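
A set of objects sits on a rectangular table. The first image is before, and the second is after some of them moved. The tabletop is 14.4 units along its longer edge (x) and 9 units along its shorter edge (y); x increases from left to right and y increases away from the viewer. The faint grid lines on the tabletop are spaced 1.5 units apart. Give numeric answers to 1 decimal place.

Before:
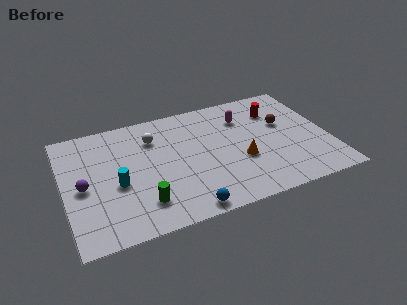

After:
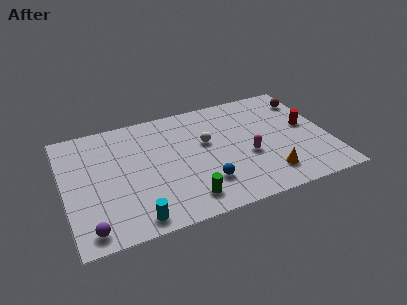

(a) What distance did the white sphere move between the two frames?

3.1

The white sphere was near (5.0, 6.7) before and (7.8, 5.4) after, so it travelled √(2.8² + 1.3²) ≈ 3.1 units.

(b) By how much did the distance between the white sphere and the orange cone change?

-0.9

Before: roughly 5.6 units apart; after: 4.7. That's 0.9 units closer together.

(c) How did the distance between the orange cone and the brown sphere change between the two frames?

+2.7

Before: roughly 3.3 units apart; after: 6.0. That's 2.7 units further apart.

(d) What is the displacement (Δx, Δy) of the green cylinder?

(2.3, -0.5)

The green cylinder started near (4.0, 2.0) and ended near (6.3, 1.5).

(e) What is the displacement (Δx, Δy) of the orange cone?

(1.3, -1.6)

The orange cone started near (9.5, 3.4) and ended near (10.8, 1.8).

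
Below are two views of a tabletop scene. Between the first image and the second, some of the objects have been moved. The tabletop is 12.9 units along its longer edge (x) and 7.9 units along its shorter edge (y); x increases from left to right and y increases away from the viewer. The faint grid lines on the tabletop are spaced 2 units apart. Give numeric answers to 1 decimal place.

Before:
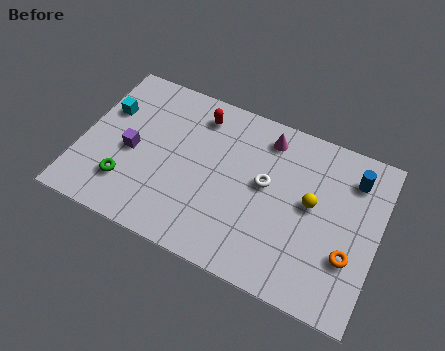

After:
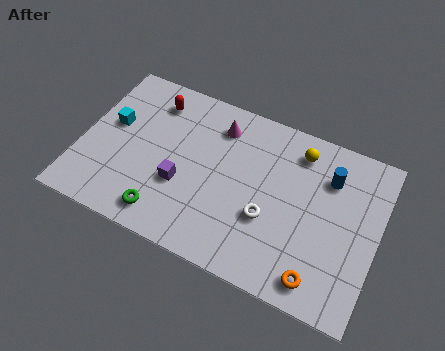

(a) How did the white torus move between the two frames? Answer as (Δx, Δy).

(0.3, -1.5)

From the two frames, the white torus sits at roughly (8.0, 4.4) before and (8.3, 2.9) after.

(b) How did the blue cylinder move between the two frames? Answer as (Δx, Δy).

(-1.0, -0.4)

The blue cylinder started near (11.6, 6.2) and ended near (10.6, 5.8).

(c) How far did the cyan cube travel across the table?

0.7

The cyan cube moved from about (0.9, 5.2) to (1.2, 4.6), a distance of √(0.3² + 0.6²) ≈ 0.7.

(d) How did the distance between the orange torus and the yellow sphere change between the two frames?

+3.1

They were about 2.5 units apart before and 5.6 after — 3.1 units further apart.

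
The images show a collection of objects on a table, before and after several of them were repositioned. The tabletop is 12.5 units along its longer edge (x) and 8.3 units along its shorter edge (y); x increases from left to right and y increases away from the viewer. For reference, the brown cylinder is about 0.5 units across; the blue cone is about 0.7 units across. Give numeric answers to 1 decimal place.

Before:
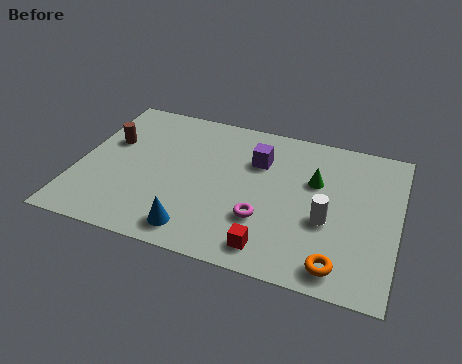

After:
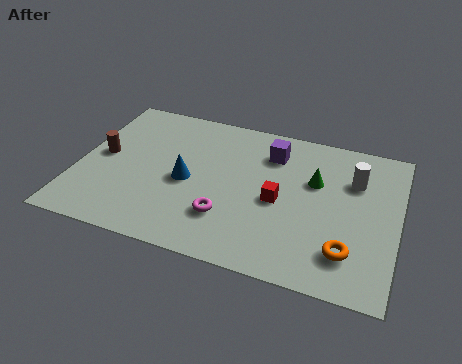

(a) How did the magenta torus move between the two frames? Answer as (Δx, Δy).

(-1.4, -0.3)

The magenta torus was at about (7.4, 2.6) and moved to about (6.0, 2.3).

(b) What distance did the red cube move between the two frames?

2.6

From (7.8, 1.2) to (7.9, 3.8), the red cube covered √(0.1² + 2.6²) ≈ 2.6 units.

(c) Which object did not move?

the green cone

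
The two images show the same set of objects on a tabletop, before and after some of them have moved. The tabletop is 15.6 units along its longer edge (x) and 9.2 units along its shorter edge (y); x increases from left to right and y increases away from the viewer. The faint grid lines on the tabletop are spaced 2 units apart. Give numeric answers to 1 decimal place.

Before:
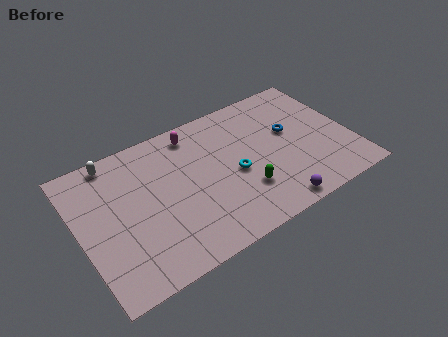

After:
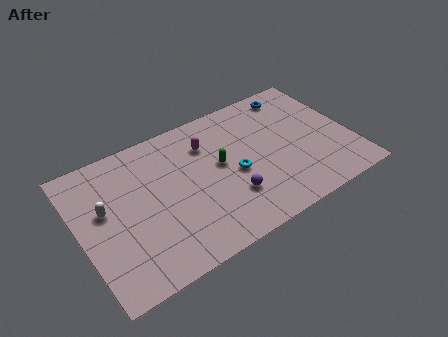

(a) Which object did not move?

the cyan torus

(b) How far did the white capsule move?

3.0

From (2.4, 8.3) to (1.5, 5.4), the white capsule covered √(0.9² + 2.9²) ≈ 3.0 units.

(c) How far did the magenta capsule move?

1.3

The magenta capsule was near (7.0, 7.9) before and (7.6, 6.8) after, so it travelled √(0.6² + 1.1²) ≈ 1.3 units.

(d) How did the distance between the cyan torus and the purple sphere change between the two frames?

-2.1

They were about 3.6 units apart before and 1.5 after — 2.1 units closer together.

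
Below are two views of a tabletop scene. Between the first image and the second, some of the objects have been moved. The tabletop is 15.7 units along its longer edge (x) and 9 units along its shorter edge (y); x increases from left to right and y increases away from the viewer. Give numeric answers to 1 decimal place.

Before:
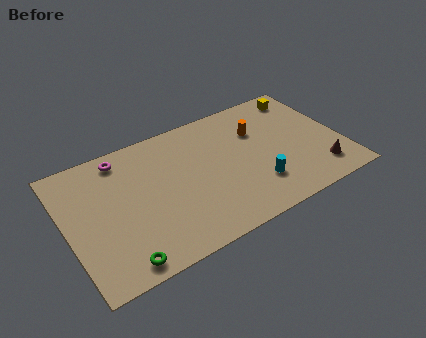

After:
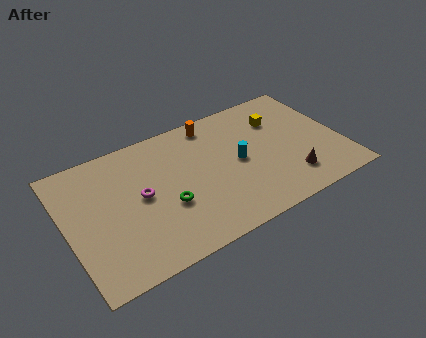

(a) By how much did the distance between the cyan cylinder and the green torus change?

-3.7

Before: roughly 8.1 units apart; after: 4.4. That's 3.7 units closer together.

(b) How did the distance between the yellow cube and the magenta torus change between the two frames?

-2.2

Before: roughly 10.7 units apart; after: 8.5. That's 2.2 units closer together.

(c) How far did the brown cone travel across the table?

1.7

The brown cone was near (14.1, 1.8) before and (12.4, 2.0) after, so it travelled √(1.7² + 0.2²) ≈ 1.7 units.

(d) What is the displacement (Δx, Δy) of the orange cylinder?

(-2.4, 1.7)

The orange cylinder was at about (11.2, 6.2) and moved to about (8.8, 7.9).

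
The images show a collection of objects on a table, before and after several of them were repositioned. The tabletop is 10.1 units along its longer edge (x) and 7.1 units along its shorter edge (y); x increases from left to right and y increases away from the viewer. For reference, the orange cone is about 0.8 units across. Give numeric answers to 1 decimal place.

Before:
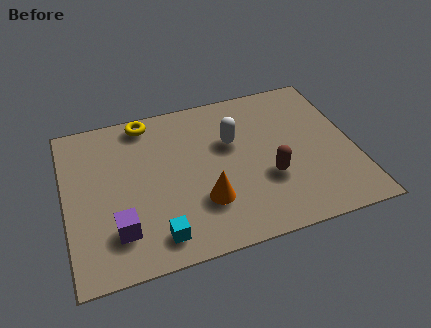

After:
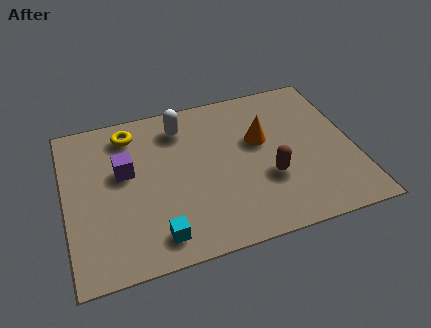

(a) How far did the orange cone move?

3.1

The orange cone was near (4.7, 2.1) before and (6.9, 4.3) after, so it travelled √(2.2² + 2.2²) ≈ 3.1 units.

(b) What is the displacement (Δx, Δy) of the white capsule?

(-1.7, 1.2)

From the two frames, the white capsule sits at roughly (5.9, 4.5) before and (4.2, 5.7) after.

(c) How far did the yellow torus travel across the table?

0.7

From (3.0, 6.3) to (2.4, 5.9), the yellow torus covered √(0.6² + 0.4²) ≈ 0.7 units.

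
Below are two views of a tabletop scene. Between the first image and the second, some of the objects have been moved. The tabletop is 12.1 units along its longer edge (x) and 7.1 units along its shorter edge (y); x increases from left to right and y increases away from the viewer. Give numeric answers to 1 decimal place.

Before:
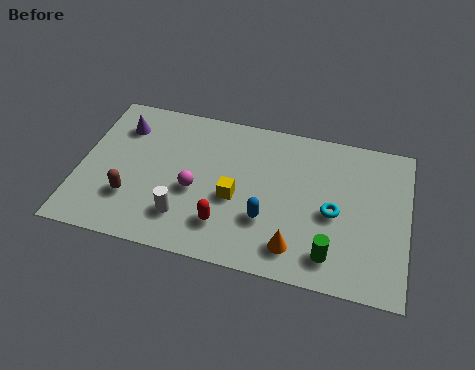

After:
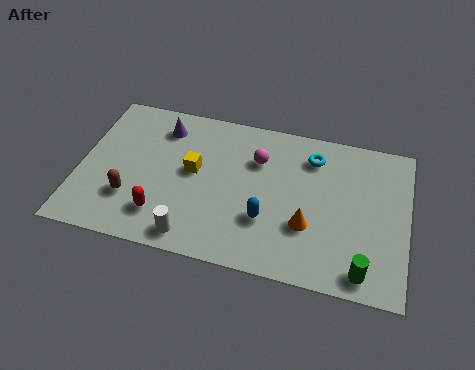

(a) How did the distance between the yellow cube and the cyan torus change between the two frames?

+1.0

The distance was about 3.6 in the first image and 4.6 in the second, so they moved 1.0 units further apart.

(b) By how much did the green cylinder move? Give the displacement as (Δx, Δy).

(1.2, -0.4)

The green cylinder started near (9.4, 1.3) and ended near (10.6, 0.9).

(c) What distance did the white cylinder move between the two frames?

0.9

The white cylinder was near (4.0, 1.7) before and (4.4, 0.9) after, so it travelled √(0.4² + 0.8²) ≈ 0.9 units.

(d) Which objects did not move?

the brown capsule and the blue capsule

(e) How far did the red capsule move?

2.3

The red capsule was near (5.5, 1.7) before and (3.2, 1.6) after, so it travelled √(2.3² + 0.1²) ≈ 2.3 units.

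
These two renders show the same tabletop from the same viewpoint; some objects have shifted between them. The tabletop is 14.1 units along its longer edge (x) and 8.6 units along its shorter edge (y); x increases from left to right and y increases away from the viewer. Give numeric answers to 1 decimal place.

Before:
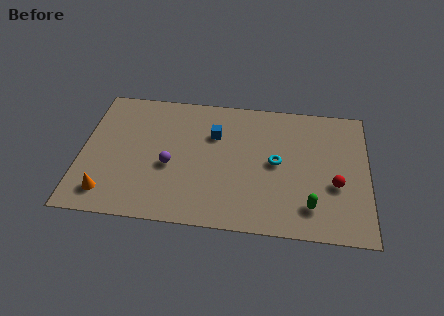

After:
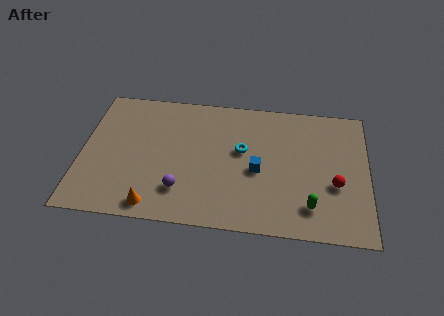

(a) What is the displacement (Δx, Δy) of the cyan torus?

(-1.7, 0.6)

From the two frames, the cyan torus sits at roughly (9.6, 4.4) before and (7.9, 5.0) after.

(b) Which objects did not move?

the red sphere and the green capsule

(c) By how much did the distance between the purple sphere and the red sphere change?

-0.5

They were about 8.1 units apart before and 7.6 after — 0.5 units closer together.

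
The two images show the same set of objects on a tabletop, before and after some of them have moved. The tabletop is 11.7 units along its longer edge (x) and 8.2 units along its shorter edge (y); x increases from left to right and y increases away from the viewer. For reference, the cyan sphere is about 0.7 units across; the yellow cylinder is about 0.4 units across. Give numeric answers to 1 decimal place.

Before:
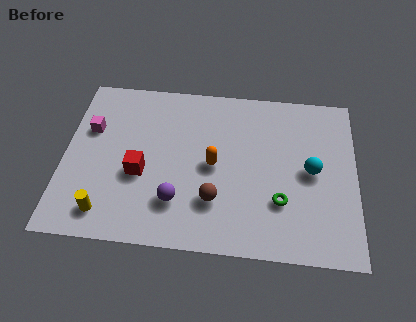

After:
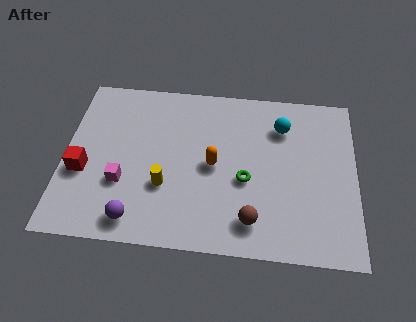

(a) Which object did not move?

the orange capsule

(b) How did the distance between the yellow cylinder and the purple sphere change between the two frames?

-0.9

They were about 2.9 units apart before and 2.0 after — 0.9 units closer together.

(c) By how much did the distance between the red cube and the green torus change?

+0.8

Before: roughly 5.7 units apart; after: 6.5. That's 0.8 units further apart.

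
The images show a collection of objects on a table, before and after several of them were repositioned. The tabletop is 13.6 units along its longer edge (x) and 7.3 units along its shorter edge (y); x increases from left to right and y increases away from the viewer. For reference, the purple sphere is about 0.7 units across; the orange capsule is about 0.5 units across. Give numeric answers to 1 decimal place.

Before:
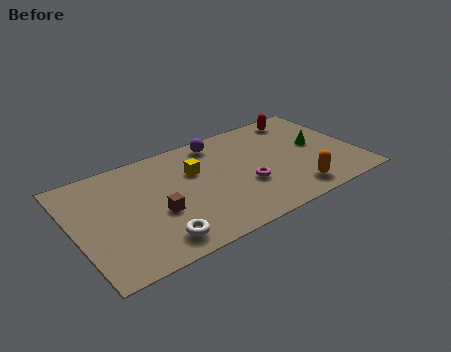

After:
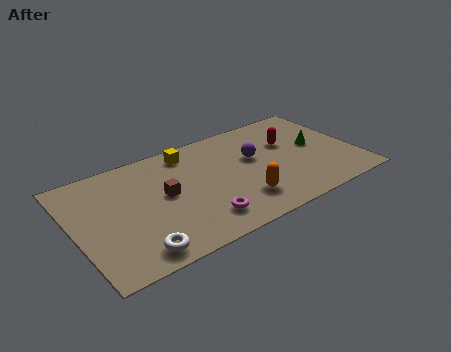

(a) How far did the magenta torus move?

2.7

The magenta torus moved from about (8.1, 2.7) to (5.7, 1.5), a distance of √(2.4² + 1.2²) ≈ 2.7.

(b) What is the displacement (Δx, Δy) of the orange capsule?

(-2.5, 0.6)

The orange capsule started near (10.2, 1.2) and ended near (7.7, 1.8).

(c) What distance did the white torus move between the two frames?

1.0

From (3.5, 1.2) to (2.5, 1.0), the white torus covered √(1.0² + 0.2²) ≈ 1.0 units.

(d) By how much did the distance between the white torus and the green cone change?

+1.0

They were about 8.7 units apart before and 9.7 after — 1.0 units further apart.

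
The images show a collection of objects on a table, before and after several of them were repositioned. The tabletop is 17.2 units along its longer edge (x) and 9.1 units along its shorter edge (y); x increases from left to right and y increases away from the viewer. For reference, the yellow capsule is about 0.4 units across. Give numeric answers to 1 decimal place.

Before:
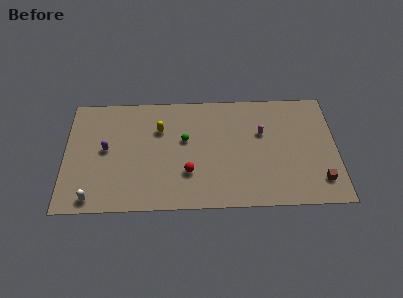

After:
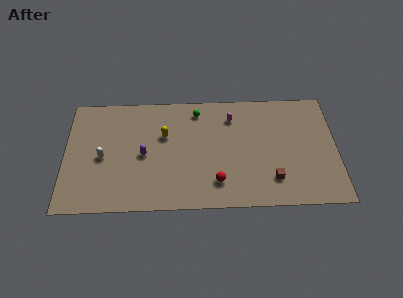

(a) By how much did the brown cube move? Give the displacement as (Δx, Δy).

(-3.0, 0.2)

The brown cube started near (16.1, 1.9) and ended near (13.1, 2.1).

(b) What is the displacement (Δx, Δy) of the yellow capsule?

(0.3, -0.5)

The yellow capsule was at about (6.0, 6.3) and moved to about (6.3, 5.8).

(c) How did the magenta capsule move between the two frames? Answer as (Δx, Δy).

(-1.9, 1.3)

From the two frames, the magenta capsule sits at roughly (12.5, 5.8) before and (10.6, 7.1) after.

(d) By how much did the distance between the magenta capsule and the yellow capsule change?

-2.0

Before: roughly 6.5 units apart; after: 4.5. That's 2.0 units closer together.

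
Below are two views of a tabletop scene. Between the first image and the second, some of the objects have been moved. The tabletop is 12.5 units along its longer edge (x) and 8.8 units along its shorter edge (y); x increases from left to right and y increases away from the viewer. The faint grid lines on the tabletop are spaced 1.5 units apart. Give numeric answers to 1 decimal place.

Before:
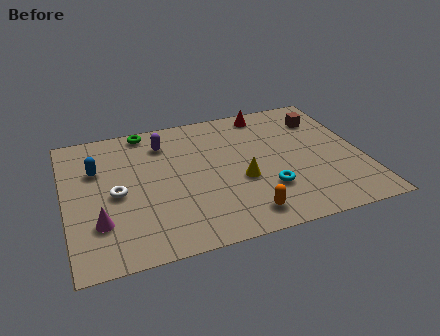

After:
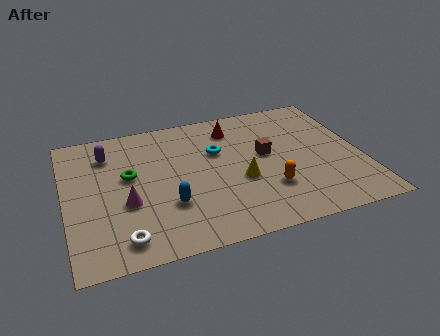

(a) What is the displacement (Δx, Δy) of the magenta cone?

(1.2, 0.9)

The magenta cone was at about (1.3, 2.5) and moved to about (2.5, 3.4).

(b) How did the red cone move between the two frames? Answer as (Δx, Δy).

(-1.5, -0.7)

From the two frames, the red cone sits at roughly (8.8, 7.8) before and (7.3, 7.1) after.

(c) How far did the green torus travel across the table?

3.0

The green torus was near (3.6, 8.0) before and (2.7, 5.1) after, so it travelled √(0.9² + 2.9²) ≈ 3.0 units.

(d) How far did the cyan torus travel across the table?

3.6

The cyan torus moved from about (8.3, 2.6) to (6.5, 5.7), a distance of √(1.8² + 3.1²) ≈ 3.6.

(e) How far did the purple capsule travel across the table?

2.4

The purple capsule moved from about (4.3, 6.9) to (1.9, 6.8), a distance of √(2.4² + 0.1²) ≈ 2.4.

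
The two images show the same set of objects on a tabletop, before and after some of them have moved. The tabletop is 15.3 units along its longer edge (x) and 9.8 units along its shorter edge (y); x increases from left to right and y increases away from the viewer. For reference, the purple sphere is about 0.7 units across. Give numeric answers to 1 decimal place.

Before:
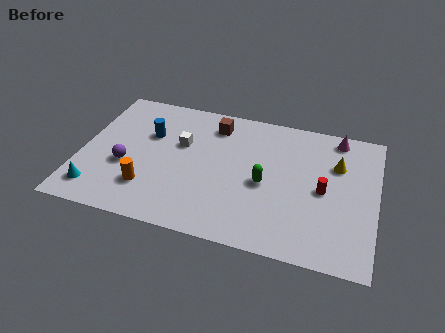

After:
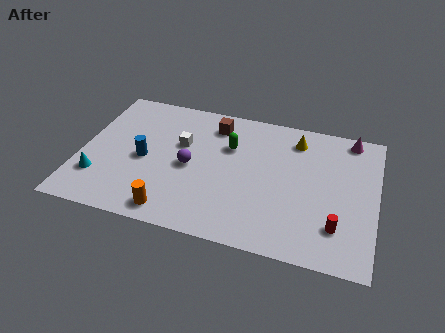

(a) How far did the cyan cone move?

0.9

The cyan cone moved from about (1.1, 1.7) to (1.1, 2.6), a distance of √(0.0² + 0.9²) ≈ 0.9.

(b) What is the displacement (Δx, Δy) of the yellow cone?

(-2.2, 1.3)

The yellow cone was at about (13.2, 6.7) and moved to about (11.0, 8.0).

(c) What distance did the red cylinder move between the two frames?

2.4

From (12.6, 4.7) to (13.4, 2.4), the red cylinder covered √(0.8² + 2.3²) ≈ 2.4 units.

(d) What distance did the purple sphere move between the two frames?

3.4

From (2.4, 3.8) to (5.7, 4.6), the purple sphere covered √(3.3² + 0.8²) ≈ 3.4 units.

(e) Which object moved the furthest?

the purple sphere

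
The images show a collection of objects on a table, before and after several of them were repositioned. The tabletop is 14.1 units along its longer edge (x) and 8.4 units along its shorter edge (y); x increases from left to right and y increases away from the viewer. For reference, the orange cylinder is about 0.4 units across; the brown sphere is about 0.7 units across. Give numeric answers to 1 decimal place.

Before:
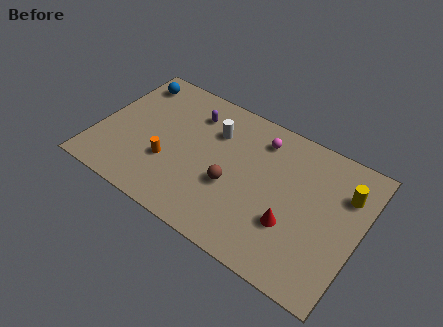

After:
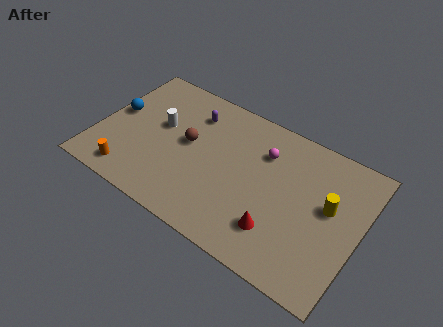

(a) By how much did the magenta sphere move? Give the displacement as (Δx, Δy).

(0.3, -0.7)

The magenta sphere started near (8.4, 6.8) and ended near (8.7, 6.1).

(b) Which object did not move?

the purple capsule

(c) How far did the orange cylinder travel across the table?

2.5

The orange cylinder moved from about (4.0, 2.9) to (2.2, 1.2), a distance of √(1.8² + 1.7²) ≈ 2.5.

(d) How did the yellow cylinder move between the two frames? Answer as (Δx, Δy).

(-0.7, -1.2)

The yellow cylinder was at about (13.1, 6.0) and moved to about (12.4, 4.8).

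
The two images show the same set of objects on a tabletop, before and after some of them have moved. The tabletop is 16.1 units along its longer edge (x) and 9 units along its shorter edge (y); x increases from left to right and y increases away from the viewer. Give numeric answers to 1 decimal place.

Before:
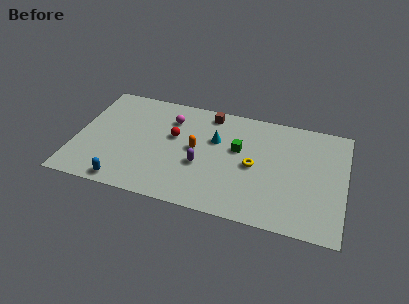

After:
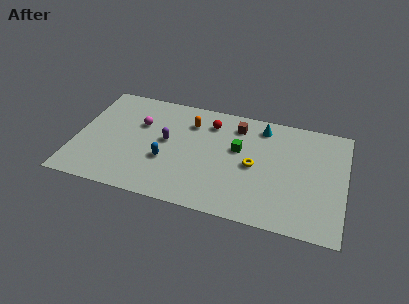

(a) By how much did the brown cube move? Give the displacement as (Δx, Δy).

(1.7, -0.6)

The brown cube was at about (7.8, 7.9) and moved to about (9.5, 7.3).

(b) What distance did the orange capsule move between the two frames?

2.2

The orange capsule moved from about (7.2, 4.7) to (6.7, 6.8), a distance of √(0.5² + 2.1²) ≈ 2.2.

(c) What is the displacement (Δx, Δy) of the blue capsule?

(2.3, 2.4)

From the two frames, the blue capsule sits at roughly (3.2, 0.9) before and (5.5, 3.3) after.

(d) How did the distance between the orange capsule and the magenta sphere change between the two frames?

+0.4

Before: roughly 2.7 units apart; after: 3.1. That's 0.4 units further apart.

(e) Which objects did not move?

the yellow torus and the green cube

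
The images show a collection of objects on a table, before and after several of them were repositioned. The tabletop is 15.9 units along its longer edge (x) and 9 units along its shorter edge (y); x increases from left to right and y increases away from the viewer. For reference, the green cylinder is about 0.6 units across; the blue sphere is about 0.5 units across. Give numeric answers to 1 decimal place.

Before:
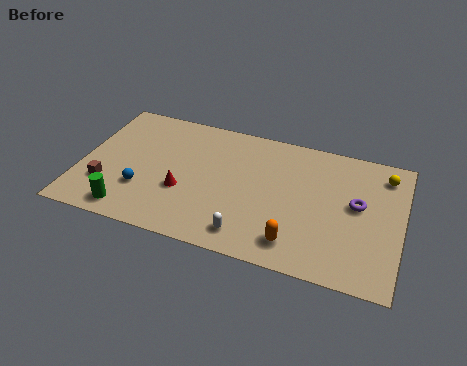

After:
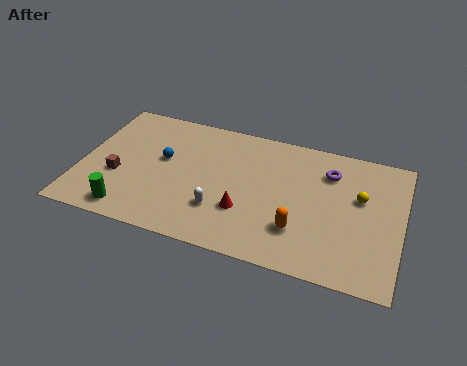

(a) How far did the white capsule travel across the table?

1.9

From (8.6, 1.4) to (7.1, 2.6), the white capsule covered √(1.5² + 1.2²) ≈ 1.9 units.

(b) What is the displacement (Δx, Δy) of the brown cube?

(0.5, 0.8)

The brown cube started near (1.4, 2.6) and ended near (1.9, 3.4).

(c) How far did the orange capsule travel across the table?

0.9

From (10.9, 1.6) to (11.0, 2.5), the orange capsule covered √(0.1² + 0.9²) ≈ 0.9 units.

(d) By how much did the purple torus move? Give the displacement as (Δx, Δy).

(-1.5, 1.8)

From the two frames, the purple torus sits at roughly (13.7, 5.0) before and (12.2, 6.8) after.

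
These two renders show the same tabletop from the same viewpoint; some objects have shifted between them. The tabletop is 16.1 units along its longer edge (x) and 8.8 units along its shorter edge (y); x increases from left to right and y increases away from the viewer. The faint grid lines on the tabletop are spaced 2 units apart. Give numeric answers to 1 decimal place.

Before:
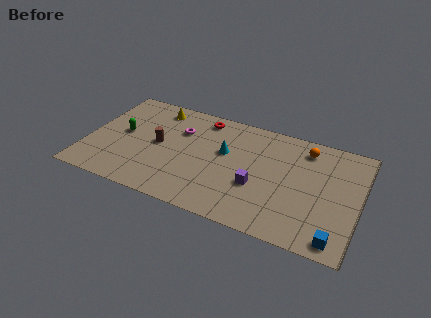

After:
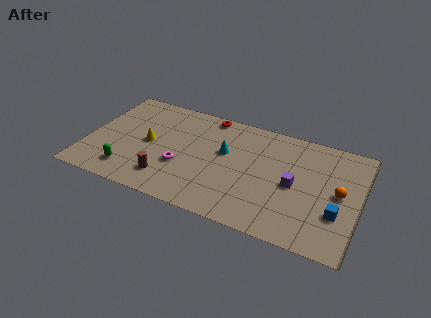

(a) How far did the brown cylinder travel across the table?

2.7

The brown cylinder moved from about (4.2, 4.5) to (5.0, 1.9), a distance of √(0.8² + 2.6²) ≈ 2.7.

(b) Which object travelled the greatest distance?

the orange sphere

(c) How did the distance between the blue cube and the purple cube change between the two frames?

-2.4

Before: roughly 5.3 units apart; after: 2.9. That's 2.4 units closer together.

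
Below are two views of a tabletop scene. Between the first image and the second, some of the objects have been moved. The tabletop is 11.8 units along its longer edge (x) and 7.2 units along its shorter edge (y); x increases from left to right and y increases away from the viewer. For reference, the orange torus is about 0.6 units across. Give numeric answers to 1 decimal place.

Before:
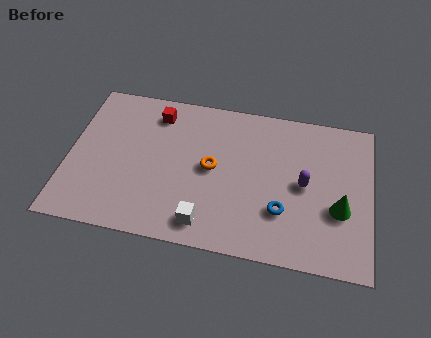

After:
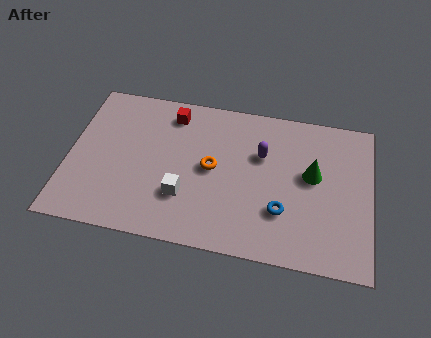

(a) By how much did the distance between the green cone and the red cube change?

-2.1

They were about 8.0 units apart before and 5.9 after — 2.1 units closer together.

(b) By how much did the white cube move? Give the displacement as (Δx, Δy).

(-0.9, 1.1)

The white cube started near (5.5, 1.1) and ended near (4.6, 2.2).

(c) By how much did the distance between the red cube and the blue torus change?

-0.4

Before: roughly 6.3 units apart; after: 5.9. That's 0.4 units closer together.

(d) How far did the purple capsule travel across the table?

2.0

From (9.2, 3.6) to (7.5, 4.7), the purple capsule covered √(1.7² + 1.1²) ≈ 2.0 units.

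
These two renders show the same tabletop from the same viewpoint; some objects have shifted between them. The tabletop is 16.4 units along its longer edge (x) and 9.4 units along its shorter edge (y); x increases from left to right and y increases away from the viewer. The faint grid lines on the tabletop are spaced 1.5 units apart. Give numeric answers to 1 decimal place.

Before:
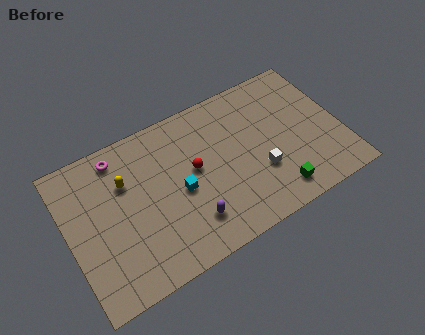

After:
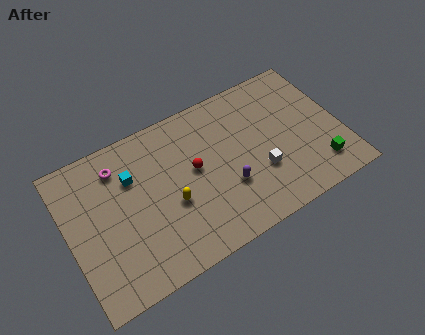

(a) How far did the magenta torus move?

0.6

From (3.4, 8.1) to (3.3, 7.5), the magenta torus covered √(0.1² + 0.6²) ≈ 0.6 units.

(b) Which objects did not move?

the white cube and the red sphere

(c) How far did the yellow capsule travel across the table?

3.5

The yellow capsule moved from about (3.6, 6.4) to (6.0, 3.8), a distance of √(2.4² + 2.6²) ≈ 3.5.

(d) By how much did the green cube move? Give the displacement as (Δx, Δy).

(2.7, 0.4)

The green cube started near (12.0, 1.5) and ended near (14.7, 1.9).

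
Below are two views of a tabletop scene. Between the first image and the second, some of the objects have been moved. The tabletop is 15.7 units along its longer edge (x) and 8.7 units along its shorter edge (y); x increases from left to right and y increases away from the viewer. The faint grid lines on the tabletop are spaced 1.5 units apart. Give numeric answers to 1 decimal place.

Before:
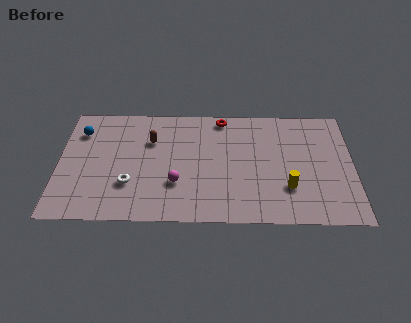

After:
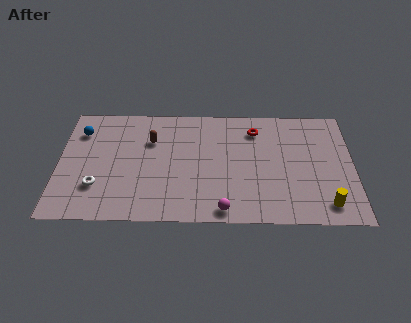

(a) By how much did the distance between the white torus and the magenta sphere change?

+4.4

Before: roughly 2.5 units apart; after: 6.9. That's 4.4 units further apart.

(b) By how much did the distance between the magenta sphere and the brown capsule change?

+2.9

Before: roughly 3.5 units apart; after: 6.4. That's 2.9 units further apart.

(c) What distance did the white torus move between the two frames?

1.7

The white torus was near (3.8, 2.7) before and (2.1, 2.5) after, so it travelled √(1.7² + 0.2²) ≈ 1.7 units.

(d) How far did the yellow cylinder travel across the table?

2.3

From (12.2, 2.6) to (14.2, 1.4), the yellow cylinder covered √(2.0² + 1.2²) ≈ 2.3 units.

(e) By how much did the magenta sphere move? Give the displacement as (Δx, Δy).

(2.5, -1.9)

From the two frames, the magenta sphere sits at roughly (6.3, 2.8) before and (8.8, 0.9) after.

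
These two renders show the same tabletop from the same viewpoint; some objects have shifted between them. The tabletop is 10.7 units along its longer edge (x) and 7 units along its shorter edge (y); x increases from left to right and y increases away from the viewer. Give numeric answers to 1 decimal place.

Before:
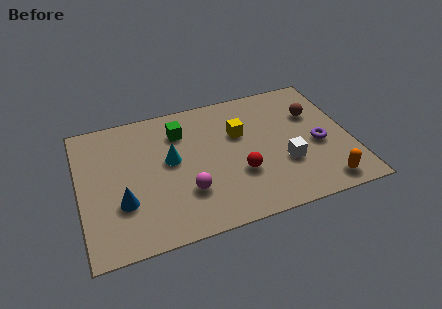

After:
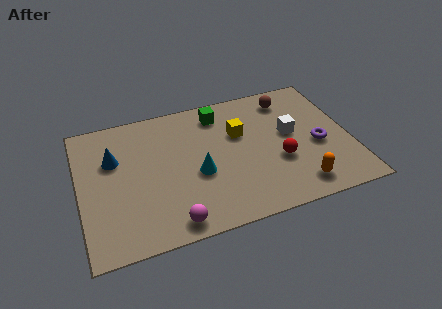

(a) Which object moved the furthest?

the blue cone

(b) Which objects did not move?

the yellow cube and the purple torus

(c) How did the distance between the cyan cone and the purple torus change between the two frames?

-1.1

Before: roughly 5.9 units apart; after: 4.8. That's 1.1 units closer together.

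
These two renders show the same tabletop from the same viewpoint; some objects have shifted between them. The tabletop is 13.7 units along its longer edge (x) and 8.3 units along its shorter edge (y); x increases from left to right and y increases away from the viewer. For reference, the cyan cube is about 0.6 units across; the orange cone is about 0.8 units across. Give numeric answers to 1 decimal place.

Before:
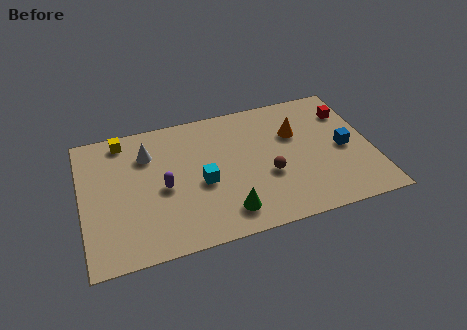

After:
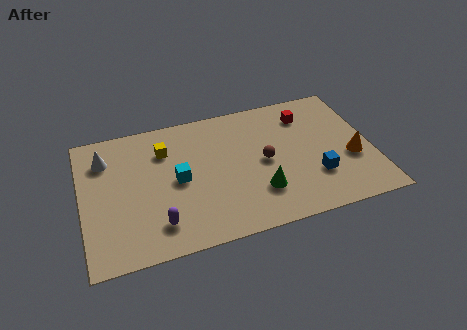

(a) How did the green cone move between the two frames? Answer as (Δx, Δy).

(1.6, 0.8)

The green cone was at about (6.6, 1.5) and moved to about (8.2, 2.3).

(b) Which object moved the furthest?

the orange cone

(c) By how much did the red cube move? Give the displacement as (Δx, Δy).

(-2.0, 0.3)

From the two frames, the red cube sits at roughly (12.8, 6.2) before and (10.8, 6.5) after.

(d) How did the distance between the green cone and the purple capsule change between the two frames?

+1.2

Before: roughly 3.6 units apart; after: 4.8. That's 1.2 units further apart.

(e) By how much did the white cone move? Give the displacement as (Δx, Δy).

(-2.0, 0.2)

The white cone was at about (3.2, 6.1) and moved to about (1.2, 6.3).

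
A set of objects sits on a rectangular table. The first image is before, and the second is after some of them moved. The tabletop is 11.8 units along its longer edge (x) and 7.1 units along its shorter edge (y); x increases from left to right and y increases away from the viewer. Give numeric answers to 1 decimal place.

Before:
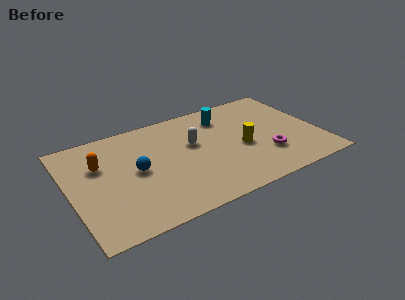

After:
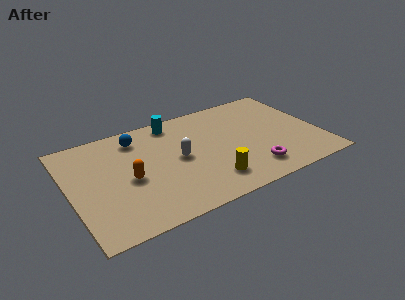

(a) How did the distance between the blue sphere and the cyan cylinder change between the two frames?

-3.1

The distance was about 4.9 in the first image and 1.8 in the second, so they moved 3.1 units closer together.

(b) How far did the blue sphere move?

2.2

The blue sphere moved from about (3.1, 3.6) to (3.4, 5.8), a distance of √(0.3² + 2.2²) ≈ 2.2.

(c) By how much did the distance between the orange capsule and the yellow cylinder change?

-2.8

They were about 6.8 units apart before and 4.0 after — 2.8 units closer together.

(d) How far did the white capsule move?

1.1

The white capsule moved from about (5.9, 4.3) to (5.1, 3.6), a distance of √(0.8² + 0.7²) ≈ 1.1.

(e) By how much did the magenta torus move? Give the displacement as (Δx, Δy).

(-0.8, -0.7)

The magenta torus started near (9.1, 2.1) and ended near (8.3, 1.4).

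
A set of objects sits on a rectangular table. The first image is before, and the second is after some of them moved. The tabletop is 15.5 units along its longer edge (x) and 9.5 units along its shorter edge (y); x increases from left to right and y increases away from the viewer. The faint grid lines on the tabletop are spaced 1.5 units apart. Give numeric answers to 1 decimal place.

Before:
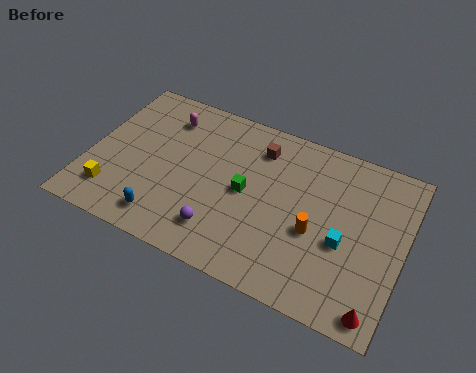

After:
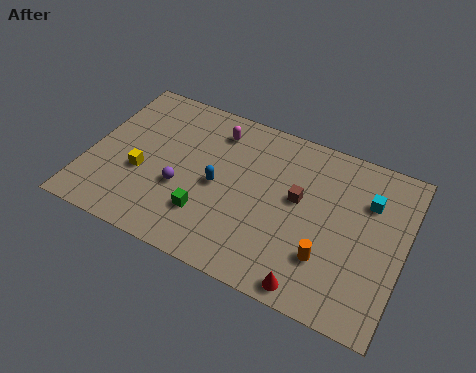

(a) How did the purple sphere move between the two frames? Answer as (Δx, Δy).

(-2.2, 1.6)

The purple sphere started near (6.9, 2.0) and ended near (4.7, 3.6).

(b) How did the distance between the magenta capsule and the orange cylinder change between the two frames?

-0.8

Before: roughly 8.7 units apart; after: 7.9. That's 0.8 units closer together.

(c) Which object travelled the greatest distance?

the blue capsule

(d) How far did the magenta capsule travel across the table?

2.5

From (3.4, 7.5) to (5.9, 7.7), the magenta capsule covered √(2.5² + 0.2²) ≈ 2.5 units.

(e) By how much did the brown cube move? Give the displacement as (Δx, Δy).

(2.2, -2.1)

The brown cube started near (8.1, 7.5) and ended near (10.3, 5.4).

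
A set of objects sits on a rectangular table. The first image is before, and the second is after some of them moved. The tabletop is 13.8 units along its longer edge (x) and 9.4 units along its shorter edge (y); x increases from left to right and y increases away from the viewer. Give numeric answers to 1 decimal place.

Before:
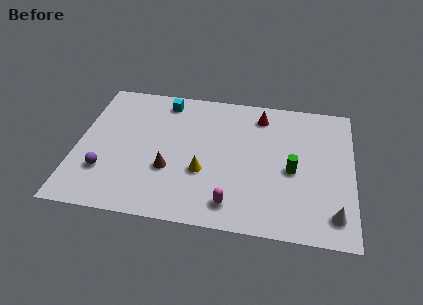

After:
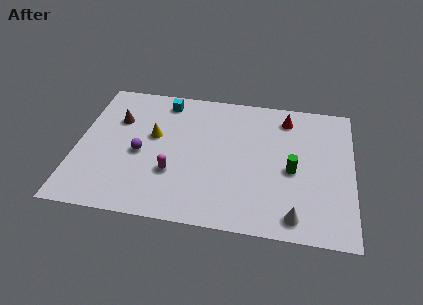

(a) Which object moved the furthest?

the brown cone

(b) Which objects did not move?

the green cylinder and the cyan cube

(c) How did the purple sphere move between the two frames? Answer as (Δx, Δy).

(1.7, 1.5)

From the two frames, the purple sphere sits at roughly (1.5, 2.7) before and (3.2, 4.2) after.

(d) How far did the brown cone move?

4.2

From (4.7, 3.3) to (1.9, 6.4), the brown cone covered √(2.8² + 3.1²) ≈ 4.2 units.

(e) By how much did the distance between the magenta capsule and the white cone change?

+1.4

They were about 5.0 units apart before and 6.4 after — 1.4 units further apart.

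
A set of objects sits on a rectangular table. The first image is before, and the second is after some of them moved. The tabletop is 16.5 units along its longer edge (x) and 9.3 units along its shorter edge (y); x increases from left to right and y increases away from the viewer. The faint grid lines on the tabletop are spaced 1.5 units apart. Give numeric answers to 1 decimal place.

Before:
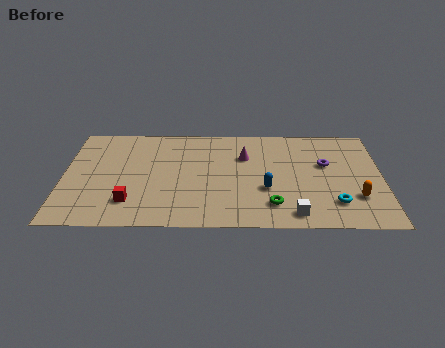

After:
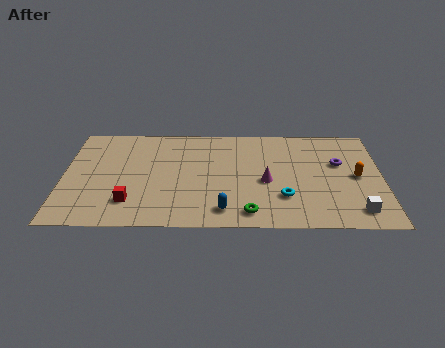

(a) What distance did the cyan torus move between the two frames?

2.6

From (14.0, 2.2) to (11.4, 2.7), the cyan torus covered √(2.6² + 0.5²) ≈ 2.6 units.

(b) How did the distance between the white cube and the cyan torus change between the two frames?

+1.6

Before: roughly 2.3 units apart; after: 3.9. That's 1.6 units further apart.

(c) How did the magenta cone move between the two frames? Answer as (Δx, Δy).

(1.1, -2.3)

The magenta cone started near (9.4, 6.4) and ended near (10.5, 4.1).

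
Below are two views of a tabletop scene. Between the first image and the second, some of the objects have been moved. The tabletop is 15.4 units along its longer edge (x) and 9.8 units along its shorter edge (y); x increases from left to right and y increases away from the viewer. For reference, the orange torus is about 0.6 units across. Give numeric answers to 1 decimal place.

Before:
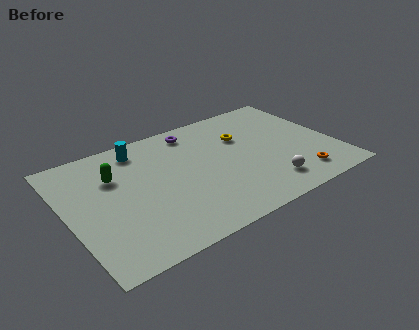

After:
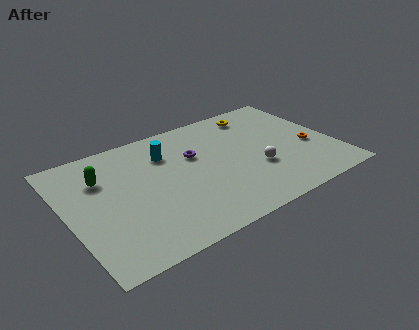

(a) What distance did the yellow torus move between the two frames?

2.1

From (10.4, 6.6) to (11.6, 8.3), the yellow torus covered √(1.2² + 1.7²) ≈ 2.1 units.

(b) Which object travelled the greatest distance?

the orange torus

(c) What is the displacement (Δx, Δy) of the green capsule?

(-0.7, 0.2)

The green capsule was at about (2.9, 6.7) and moved to about (2.2, 6.9).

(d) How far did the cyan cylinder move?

1.8

The cyan cylinder moved from about (4.6, 8.3) to (6.0, 7.2), a distance of √(1.4² + 1.1²) ≈ 1.8.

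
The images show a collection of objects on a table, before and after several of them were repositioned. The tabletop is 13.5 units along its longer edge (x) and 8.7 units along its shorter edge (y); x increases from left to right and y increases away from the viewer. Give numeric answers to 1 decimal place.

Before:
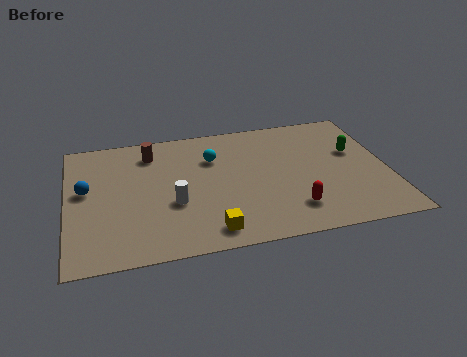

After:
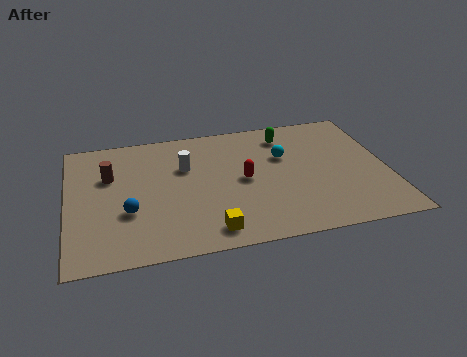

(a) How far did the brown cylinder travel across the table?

2.2

The brown cylinder moved from about (3.6, 7.0) to (1.8, 5.7), a distance of √(1.8² + 1.3²) ≈ 2.2.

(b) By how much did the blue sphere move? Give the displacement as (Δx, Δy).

(1.7, -1.8)

From the two frames, the blue sphere sits at roughly (0.8, 4.9) before and (2.5, 3.1) after.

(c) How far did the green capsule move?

3.3

From (12.2, 5.3) to (9.4, 7.1), the green capsule covered √(2.8² + 1.8²) ≈ 3.3 units.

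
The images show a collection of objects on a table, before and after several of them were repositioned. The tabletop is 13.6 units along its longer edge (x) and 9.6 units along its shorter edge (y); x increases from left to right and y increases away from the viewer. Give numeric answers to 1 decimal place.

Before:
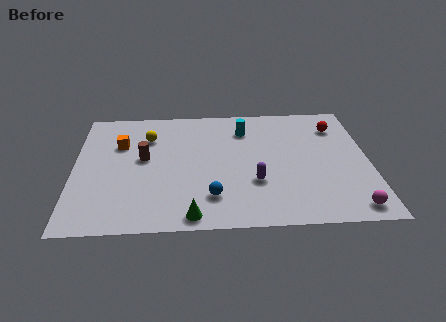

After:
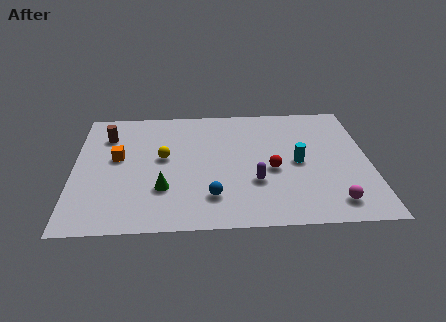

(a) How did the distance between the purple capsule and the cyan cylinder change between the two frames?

-1.8

Before: roughly 4.2 units apart; after: 2.4. That's 1.8 units closer together.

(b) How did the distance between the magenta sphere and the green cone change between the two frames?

+0.6

The distance was about 7.2 in the first image and 7.8 in the second, so they moved 0.6 units further apart.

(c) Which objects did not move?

the blue sphere and the purple capsule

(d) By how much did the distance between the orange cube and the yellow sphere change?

+0.7

They were about 1.4 units apart before and 2.1 after — 0.7 units further apart.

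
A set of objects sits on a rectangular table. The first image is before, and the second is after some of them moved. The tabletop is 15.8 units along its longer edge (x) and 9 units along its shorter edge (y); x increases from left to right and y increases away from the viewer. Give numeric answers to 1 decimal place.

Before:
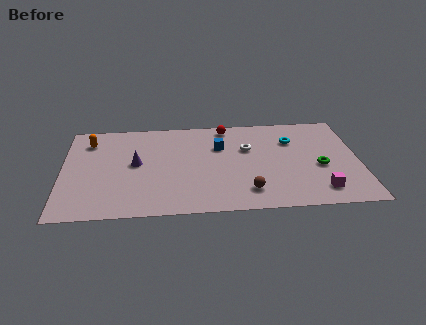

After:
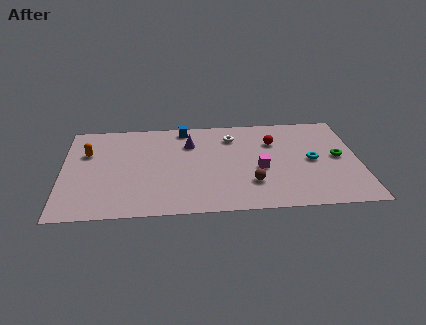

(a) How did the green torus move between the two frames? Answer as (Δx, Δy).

(1.0, 0.8)

From the two frames, the green torus sits at roughly (13.7, 3.8) before and (14.7, 4.6) after.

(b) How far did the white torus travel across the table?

1.4

The white torus was near (9.9, 5.8) before and (9.1, 7.0) after, so it travelled √(0.8² + 1.2²) ≈ 1.4 units.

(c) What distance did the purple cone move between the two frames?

3.4

The purple cone was near (3.9, 4.8) before and (6.8, 6.5) after, so it travelled √(2.9² + 1.7²) ≈ 3.4 units.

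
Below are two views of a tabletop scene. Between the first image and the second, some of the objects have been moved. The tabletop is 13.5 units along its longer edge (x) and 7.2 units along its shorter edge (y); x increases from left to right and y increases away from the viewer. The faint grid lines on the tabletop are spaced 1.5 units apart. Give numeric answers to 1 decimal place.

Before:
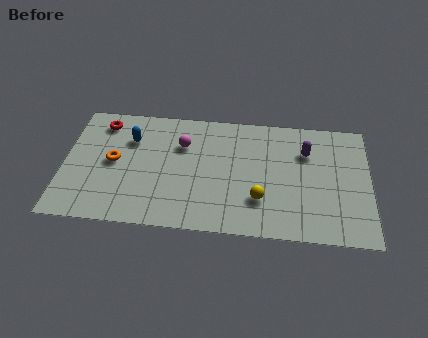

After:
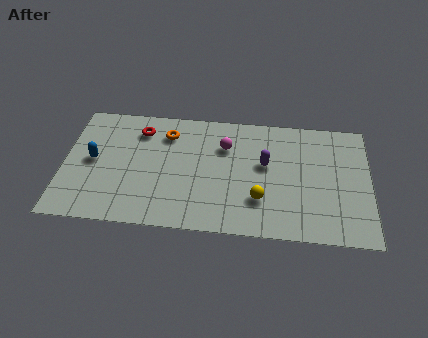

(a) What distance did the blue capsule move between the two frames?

2.1

From (2.9, 5.1) to (1.3, 3.7), the blue capsule covered √(1.6² + 1.4²) ≈ 2.1 units.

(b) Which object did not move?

the yellow sphere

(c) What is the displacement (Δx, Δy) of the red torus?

(1.7, -0.3)

From the two frames, the red torus sits at roughly (1.6, 6.0) before and (3.3, 5.7) after.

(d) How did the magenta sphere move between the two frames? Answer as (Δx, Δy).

(1.9, 0.1)

From the two frames, the magenta sphere sits at roughly (5.2, 5.0) before and (7.1, 5.1) after.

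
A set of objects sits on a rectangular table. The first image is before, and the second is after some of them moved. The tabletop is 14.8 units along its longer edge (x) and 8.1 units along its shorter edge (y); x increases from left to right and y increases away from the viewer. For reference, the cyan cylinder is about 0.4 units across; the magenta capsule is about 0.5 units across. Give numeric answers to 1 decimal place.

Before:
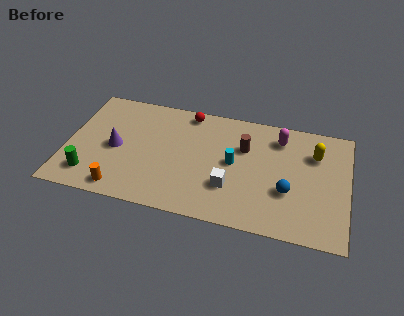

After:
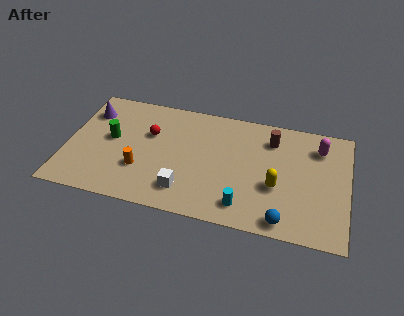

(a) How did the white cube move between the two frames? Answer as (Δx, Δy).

(-2.3, -0.8)

From the two frames, the white cube sits at roughly (8.7, 2.5) before and (6.4, 1.7) after.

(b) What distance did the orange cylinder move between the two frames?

1.8

The orange cylinder moved from about (3.1, 1.0) to (4.0, 2.6), a distance of √(0.9² + 1.6²) ≈ 1.8.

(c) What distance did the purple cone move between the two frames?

2.8

From (2.6, 3.8) to (1.0, 6.1), the purple cone covered √(1.6² + 2.3²) ≈ 2.8 units.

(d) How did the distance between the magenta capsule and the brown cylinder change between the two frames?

+0.4

Before: roughly 2.1 units apart; after: 2.5. That's 0.4 units further apart.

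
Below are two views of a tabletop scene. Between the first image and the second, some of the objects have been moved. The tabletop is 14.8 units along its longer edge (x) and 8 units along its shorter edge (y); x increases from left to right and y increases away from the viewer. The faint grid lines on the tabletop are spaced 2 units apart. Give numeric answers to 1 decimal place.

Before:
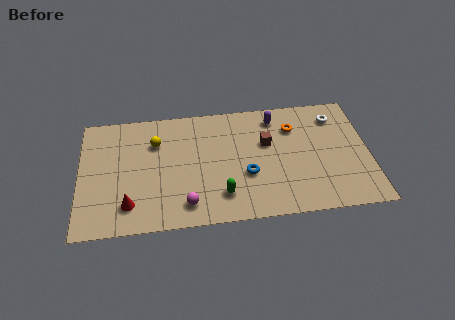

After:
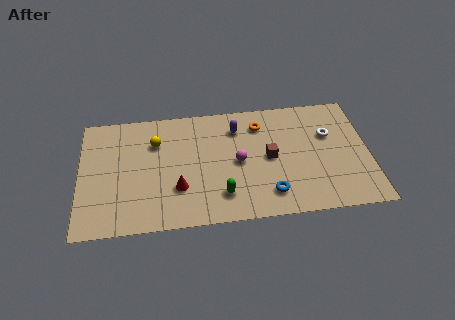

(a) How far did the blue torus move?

1.8

From (8.5, 3.0) to (9.6, 1.6), the blue torus covered √(1.1² + 1.4²) ≈ 1.8 units.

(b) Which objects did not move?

the yellow sphere and the green capsule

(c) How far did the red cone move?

2.6

From (2.5, 1.7) to (5.0, 2.5), the red cone covered √(2.5² + 0.8²) ≈ 2.6 units.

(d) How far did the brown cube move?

1.0

From (9.6, 5.0) to (9.7, 4.0), the brown cube covered √(0.1² + 1.0²) ≈ 1.0 units.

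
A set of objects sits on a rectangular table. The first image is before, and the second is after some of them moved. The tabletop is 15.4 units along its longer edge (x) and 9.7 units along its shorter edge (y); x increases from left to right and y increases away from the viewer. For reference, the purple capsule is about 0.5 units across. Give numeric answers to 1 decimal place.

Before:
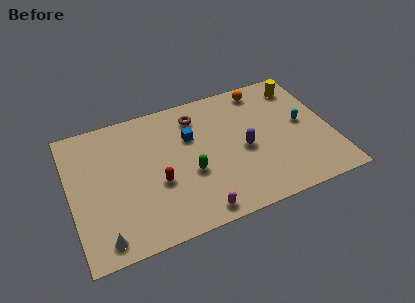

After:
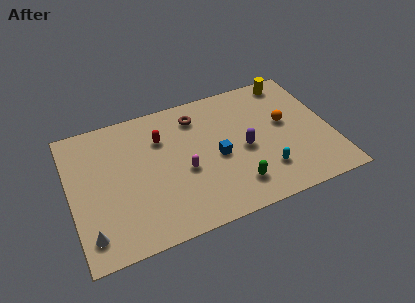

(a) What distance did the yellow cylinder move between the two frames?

0.8

From (14.0, 8.0) to (13.5, 8.6), the yellow cylinder covered √(0.5² + 0.6²) ≈ 0.8 units.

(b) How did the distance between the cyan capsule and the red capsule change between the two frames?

-1.6

They were about 8.9 units apart before and 7.3 after — 1.6 units closer together.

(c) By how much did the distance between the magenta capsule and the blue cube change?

-3.4

They were about 5.4 units apart before and 2.0 after — 3.4 units closer together.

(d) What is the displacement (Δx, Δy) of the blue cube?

(1.4, -2.0)

From the two frames, the blue cube sits at roughly (7.2, 6.4) before and (8.6, 4.4) after.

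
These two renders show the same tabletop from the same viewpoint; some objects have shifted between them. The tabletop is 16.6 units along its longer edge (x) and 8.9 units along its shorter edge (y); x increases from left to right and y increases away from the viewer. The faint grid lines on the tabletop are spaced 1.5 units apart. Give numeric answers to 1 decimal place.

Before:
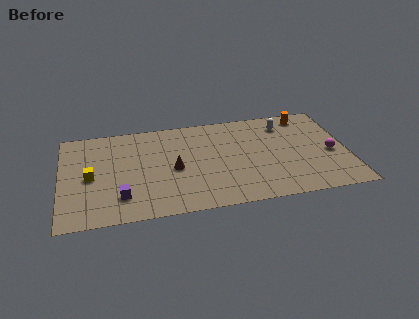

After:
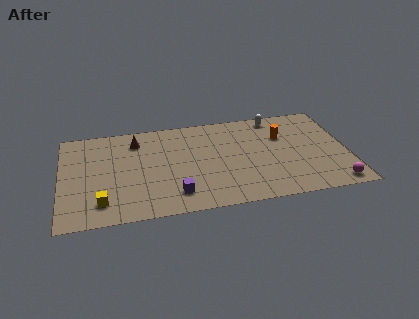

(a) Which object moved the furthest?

the brown cone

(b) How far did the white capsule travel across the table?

0.9

From (13.1, 7.1) to (12.6, 7.9), the white capsule covered √(0.5² + 0.8²) ≈ 0.9 units.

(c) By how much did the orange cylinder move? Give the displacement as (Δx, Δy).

(-1.5, -1.7)

The orange cylinder started near (14.4, 7.7) and ended near (12.9, 6.0).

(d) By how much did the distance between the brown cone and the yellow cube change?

+0.9

Before: roughly 4.8 units apart; after: 5.7. That's 0.9 units further apart.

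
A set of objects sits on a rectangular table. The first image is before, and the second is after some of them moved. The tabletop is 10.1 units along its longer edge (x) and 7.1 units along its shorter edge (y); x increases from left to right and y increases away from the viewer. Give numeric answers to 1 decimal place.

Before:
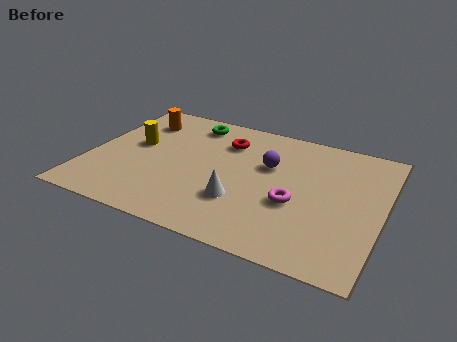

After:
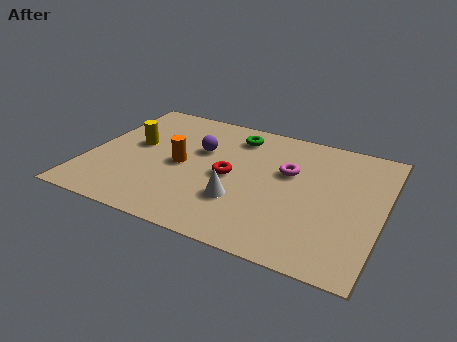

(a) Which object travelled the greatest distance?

the orange cylinder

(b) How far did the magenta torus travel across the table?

1.6

The magenta torus was near (7.2, 2.8) before and (6.8, 4.4) after, so it travelled √(0.4² + 1.6²) ≈ 1.6 units.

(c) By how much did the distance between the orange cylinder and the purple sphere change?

-3.6

They were about 4.8 units apart before and 1.2 after — 3.6 units closer together.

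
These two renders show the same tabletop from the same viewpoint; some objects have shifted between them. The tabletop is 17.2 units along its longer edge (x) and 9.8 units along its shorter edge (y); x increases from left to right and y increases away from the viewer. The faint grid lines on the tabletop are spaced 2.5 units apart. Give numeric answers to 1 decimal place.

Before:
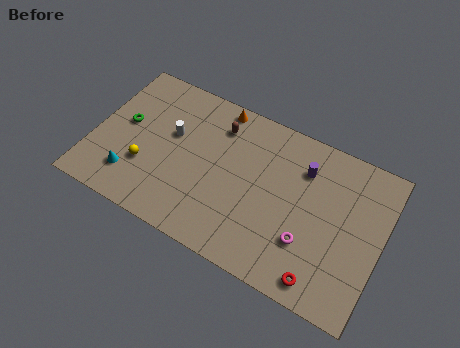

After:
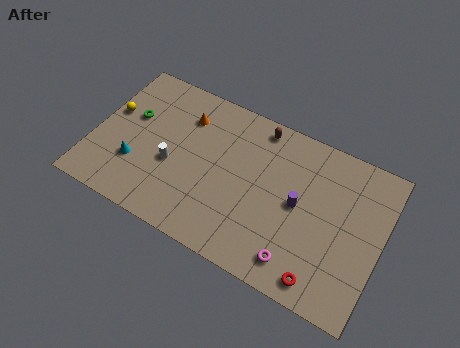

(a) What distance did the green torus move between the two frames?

0.7

The green torus was near (1.7, 5.4) before and (2.0, 6.0) after, so it travelled √(0.3² + 0.6²) ≈ 0.7 units.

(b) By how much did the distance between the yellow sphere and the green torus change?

-1.5

They were about 2.7 units apart before and 1.2 after — 1.5 units closer together.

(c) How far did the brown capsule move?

2.5

From (7.1, 7.7) to (9.4, 8.7), the brown capsule covered √(2.3² + 1.0²) ≈ 2.5 units.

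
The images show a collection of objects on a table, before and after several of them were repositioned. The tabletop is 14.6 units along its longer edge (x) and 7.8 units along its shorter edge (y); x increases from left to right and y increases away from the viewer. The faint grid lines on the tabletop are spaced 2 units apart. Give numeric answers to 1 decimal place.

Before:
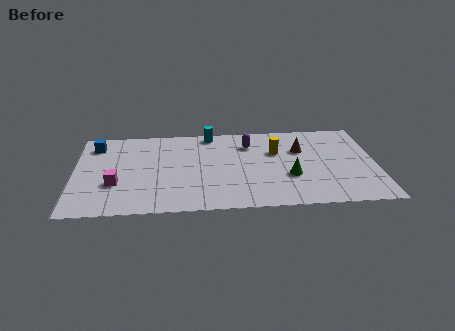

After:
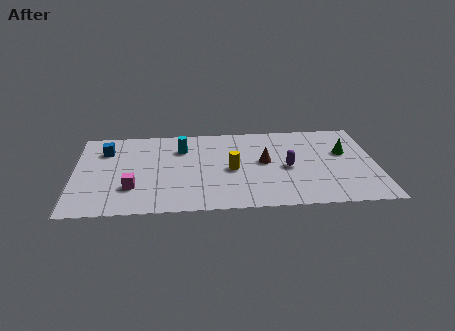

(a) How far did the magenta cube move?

0.9

The magenta cube moved from about (2.0, 2.7) to (2.8, 2.3), a distance of √(0.8² + 0.4²) ≈ 0.9.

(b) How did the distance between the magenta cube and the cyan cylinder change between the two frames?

-2.1

Before: roughly 6.3 units apart; after: 4.2. That's 2.1 units closer together.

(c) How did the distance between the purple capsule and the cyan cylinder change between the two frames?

+3.3

The distance was about 2.2 in the first image and 5.5 in the second, so they moved 3.3 units further apart.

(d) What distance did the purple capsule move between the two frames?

2.9

The purple capsule was near (8.5, 5.9) before and (10.3, 3.6) after, so it travelled √(1.8² + 2.3²) ≈ 2.9 units.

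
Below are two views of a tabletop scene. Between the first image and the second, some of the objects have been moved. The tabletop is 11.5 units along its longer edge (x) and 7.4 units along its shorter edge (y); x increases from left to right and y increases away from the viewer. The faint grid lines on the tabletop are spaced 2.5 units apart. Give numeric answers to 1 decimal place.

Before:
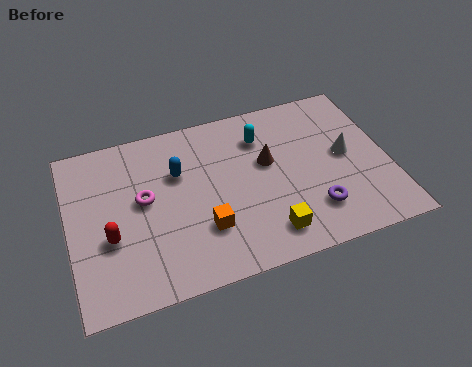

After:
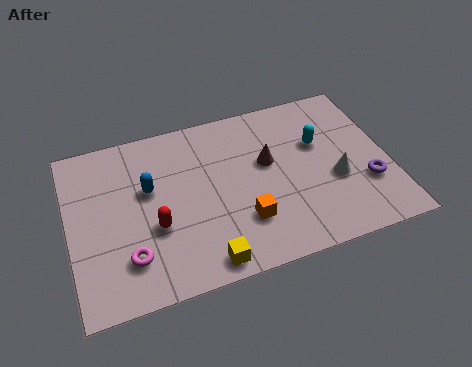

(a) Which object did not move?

the brown cone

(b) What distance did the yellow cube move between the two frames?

2.4

From (6.9, 1.3) to (4.6, 0.8), the yellow cube covered √(2.3² + 0.5²) ≈ 2.4 units.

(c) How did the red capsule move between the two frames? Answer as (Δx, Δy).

(1.6, 0.0)

The red capsule was at about (1.4, 2.8) and moved to about (3.0, 2.8).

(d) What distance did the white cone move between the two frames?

1.1

From (10.0, 3.9) to (9.5, 2.9), the white cone covered √(0.5² + 1.0²) ≈ 1.1 units.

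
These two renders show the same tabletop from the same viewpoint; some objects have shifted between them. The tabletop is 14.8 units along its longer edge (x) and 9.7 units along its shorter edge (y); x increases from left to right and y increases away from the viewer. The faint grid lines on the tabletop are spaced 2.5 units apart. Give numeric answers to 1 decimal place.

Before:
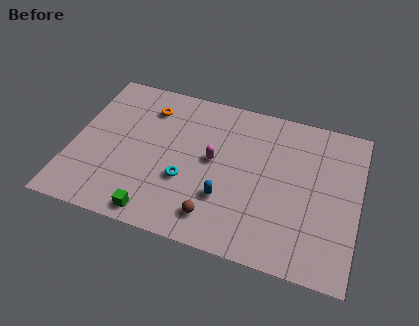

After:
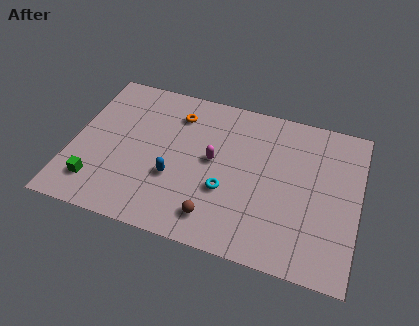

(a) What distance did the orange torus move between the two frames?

1.5

The orange torus was near (3.7, 7.6) before and (5.2, 7.6) after, so it travelled √(1.5² + 0.0²) ≈ 1.5 units.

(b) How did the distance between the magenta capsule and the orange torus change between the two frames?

-1.1

Before: roughly 4.3 units apart; after: 3.2. That's 1.1 units closer together.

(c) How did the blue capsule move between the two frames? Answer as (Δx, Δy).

(-2.7, 0.5)

The blue capsule started near (8.1, 3.0) and ended near (5.4, 3.5).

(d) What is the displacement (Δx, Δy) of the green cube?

(-3.2, 1.0)

The green cube started near (4.7, 1.0) and ended near (1.5, 2.0).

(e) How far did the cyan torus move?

2.1

From (6.0, 3.5) to (8.1, 3.5), the cyan torus covered √(2.1² + 0.0²) ≈ 2.1 units.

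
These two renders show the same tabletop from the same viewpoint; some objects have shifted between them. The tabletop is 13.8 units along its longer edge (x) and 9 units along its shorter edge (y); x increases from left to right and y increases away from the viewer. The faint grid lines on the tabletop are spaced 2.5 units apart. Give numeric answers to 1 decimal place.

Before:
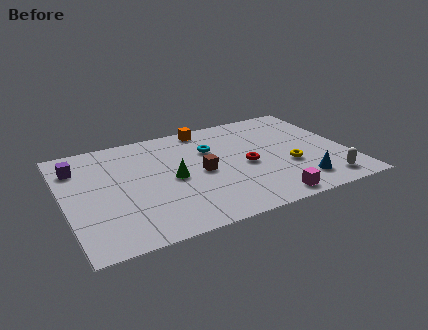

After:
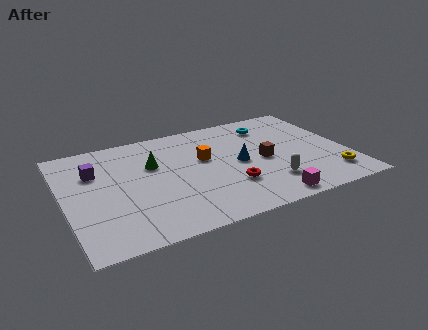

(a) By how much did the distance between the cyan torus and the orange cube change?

+1.9

They were about 2.0 units apart before and 3.9 after — 1.9 units further apart.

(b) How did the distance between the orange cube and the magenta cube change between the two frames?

-2.4

They were about 7.5 units apart before and 5.1 after — 2.4 units closer together.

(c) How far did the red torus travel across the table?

1.7

From (8.8, 4.1) to (7.8, 2.7), the red torus covered √(1.0² + 1.4²) ≈ 1.7 units.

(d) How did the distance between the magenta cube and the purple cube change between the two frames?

-1.1

Before: roughly 10.5 units apart; after: 9.4. That's 1.1 units closer together.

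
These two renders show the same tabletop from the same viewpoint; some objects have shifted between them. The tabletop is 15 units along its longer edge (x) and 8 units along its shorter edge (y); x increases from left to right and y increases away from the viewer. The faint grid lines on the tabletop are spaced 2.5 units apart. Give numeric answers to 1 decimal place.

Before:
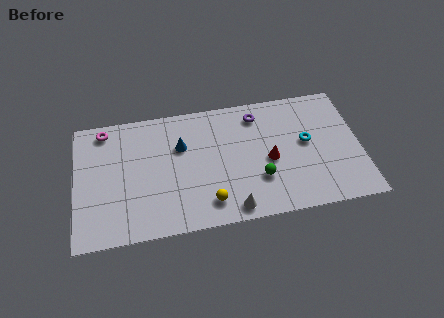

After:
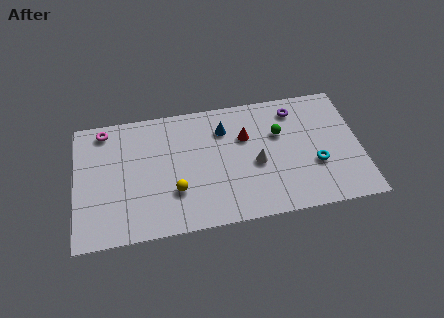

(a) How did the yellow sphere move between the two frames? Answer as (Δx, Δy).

(-1.7, 1.0)

The yellow sphere was at about (6.9, 1.5) and moved to about (5.2, 2.5).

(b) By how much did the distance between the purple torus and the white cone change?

-2.1

They were about 5.9 units apart before and 3.8 after — 2.1 units closer together.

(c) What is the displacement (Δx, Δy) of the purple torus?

(2.0, 0.0)

From the two frames, the purple torus sits at roughly (9.7, 6.6) before and (11.7, 6.6) after.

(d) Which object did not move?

the magenta torus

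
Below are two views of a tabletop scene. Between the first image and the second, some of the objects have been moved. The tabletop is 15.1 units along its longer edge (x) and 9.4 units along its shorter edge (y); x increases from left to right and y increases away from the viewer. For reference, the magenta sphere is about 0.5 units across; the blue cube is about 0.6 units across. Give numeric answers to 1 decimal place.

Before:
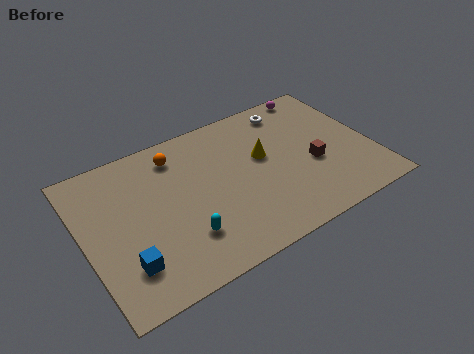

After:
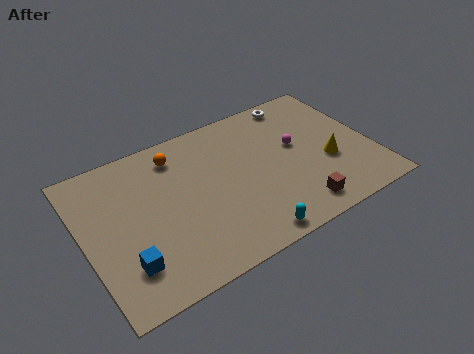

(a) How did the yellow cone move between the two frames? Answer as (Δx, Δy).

(3.2, -1.9)

From the two frames, the yellow cone sits at roughly (9.5, 5.5) before and (12.7, 3.6) after.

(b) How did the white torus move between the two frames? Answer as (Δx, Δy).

(0.5, 0.4)

From the two frames, the white torus sits at roughly (11.4, 8.0) before and (11.9, 8.4) after.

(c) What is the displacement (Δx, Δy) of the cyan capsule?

(3.1, -1.6)

From the two frames, the cyan capsule sits at roughly (4.8, 2.5) before and (7.9, 0.9) after.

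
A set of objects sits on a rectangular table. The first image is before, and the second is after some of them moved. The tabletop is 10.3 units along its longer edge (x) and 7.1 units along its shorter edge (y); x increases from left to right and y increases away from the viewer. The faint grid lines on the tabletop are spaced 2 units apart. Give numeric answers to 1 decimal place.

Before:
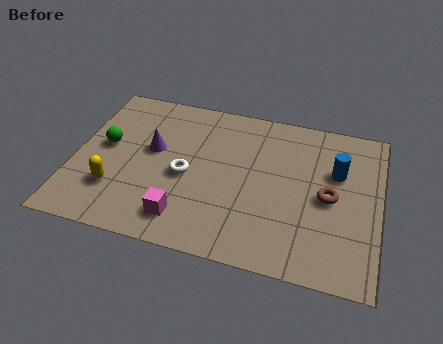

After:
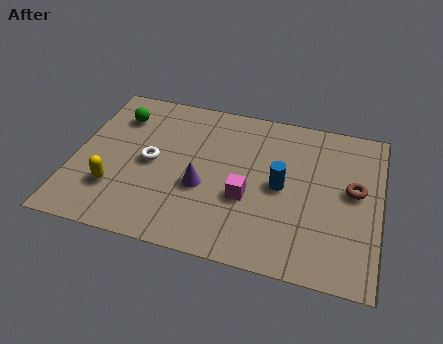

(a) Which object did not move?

the yellow capsule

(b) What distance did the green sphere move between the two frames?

1.5

From (1.0, 3.9) to (1.3, 5.4), the green sphere covered √(0.3² + 1.5²) ≈ 1.5 units.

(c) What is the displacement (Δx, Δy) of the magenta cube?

(2.0, 1.4)

From the two frames, the magenta cube sits at roughly (3.9, 1.3) before and (5.9, 2.7) after.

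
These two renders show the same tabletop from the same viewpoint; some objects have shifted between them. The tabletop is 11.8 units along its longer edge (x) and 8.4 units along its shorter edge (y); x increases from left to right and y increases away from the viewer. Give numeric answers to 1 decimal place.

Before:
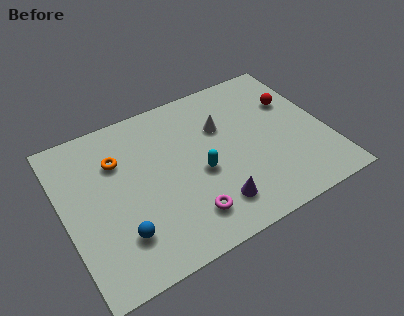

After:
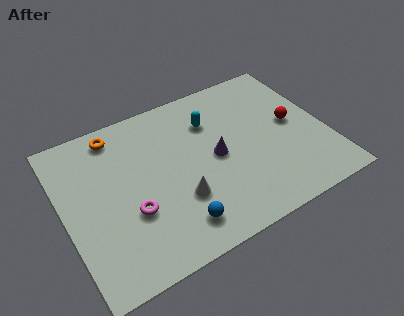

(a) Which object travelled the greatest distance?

the white cone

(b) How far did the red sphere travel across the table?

1.2

The red sphere was near (10.6, 5.6) before and (10.4, 4.4) after, so it travelled √(0.2² + 1.2²) ≈ 1.2 units.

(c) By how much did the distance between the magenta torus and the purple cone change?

+2.9

Before: roughly 1.2 units apart; after: 4.1. That's 2.9 units further apart.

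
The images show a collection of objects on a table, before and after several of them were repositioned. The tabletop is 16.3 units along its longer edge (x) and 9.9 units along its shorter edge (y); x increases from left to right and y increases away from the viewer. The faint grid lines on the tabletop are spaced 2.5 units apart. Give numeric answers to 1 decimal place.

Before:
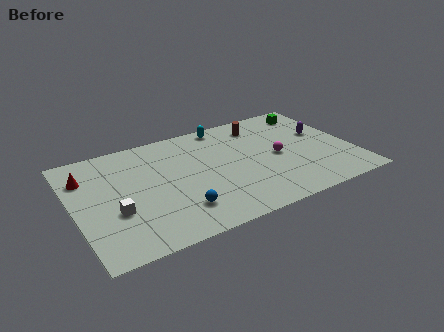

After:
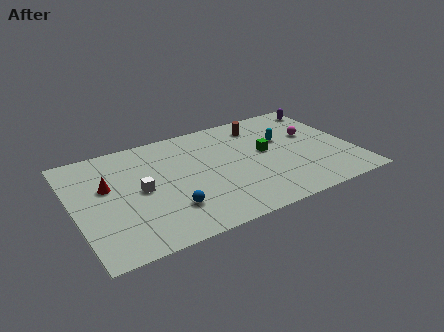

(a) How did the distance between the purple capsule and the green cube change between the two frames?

+2.8

They were about 2.4 units apart before and 5.2 after — 2.8 units further apart.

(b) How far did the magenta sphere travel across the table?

2.6

From (11.9, 4.7) to (14.2, 6.0), the magenta sphere covered √(2.3² + 1.3²) ≈ 2.6 units.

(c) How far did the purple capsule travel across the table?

2.7

The purple capsule was near (14.8, 5.9) before and (15.5, 8.5) after, so it travelled √(0.7² + 2.6²) ≈ 2.7 units.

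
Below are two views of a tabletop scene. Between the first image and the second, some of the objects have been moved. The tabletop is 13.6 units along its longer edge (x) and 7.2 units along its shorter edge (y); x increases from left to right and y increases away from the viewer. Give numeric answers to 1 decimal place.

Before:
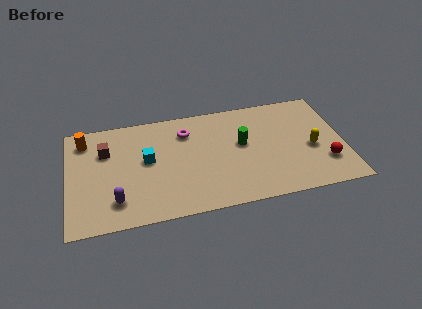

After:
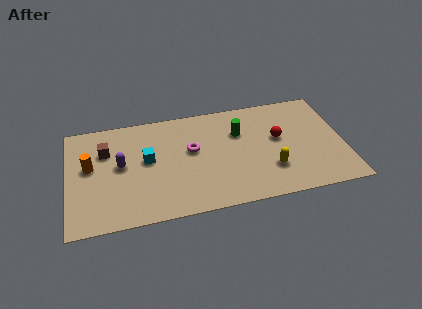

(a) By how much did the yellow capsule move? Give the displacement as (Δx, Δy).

(-2.1, -1.0)

The yellow capsule started near (12.0, 3.1) and ended near (9.9, 2.1).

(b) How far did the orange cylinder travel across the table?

1.8

The orange cylinder moved from about (0.9, 5.9) to (1.1, 4.1), a distance of √(0.2² + 1.8²) ≈ 1.8.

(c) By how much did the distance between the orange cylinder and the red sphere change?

-3.0

Before: roughly 12.3 units apart; after: 9.3. That's 3.0 units closer together.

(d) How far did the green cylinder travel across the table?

0.8

The green cylinder moved from about (8.6, 4.1) to (8.5, 4.9), a distance of √(0.1² + 0.8²) ≈ 0.8.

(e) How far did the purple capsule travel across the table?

2.3

The purple capsule was near (2.3, 1.6) before and (2.6, 3.9) after, so it travelled √(0.3² + 2.3²) ≈ 2.3 units.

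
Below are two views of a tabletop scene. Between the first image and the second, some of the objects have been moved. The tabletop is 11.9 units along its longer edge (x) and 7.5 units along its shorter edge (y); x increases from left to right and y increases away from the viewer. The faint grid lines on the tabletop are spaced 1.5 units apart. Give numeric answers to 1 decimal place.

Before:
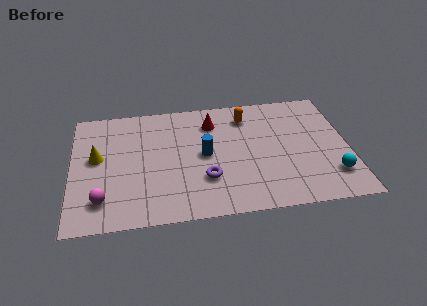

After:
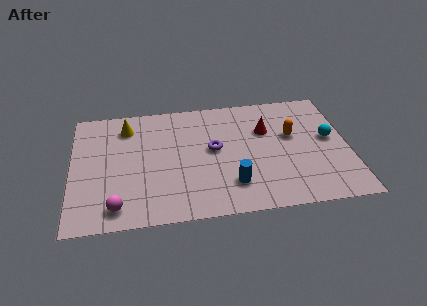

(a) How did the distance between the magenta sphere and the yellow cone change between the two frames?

+2.3

Before: roughly 2.6 units apart; after: 4.9. That's 2.3 units further apart.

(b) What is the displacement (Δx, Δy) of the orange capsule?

(1.9, -1.5)

From the two frames, the orange capsule sits at roughly (7.6, 6.0) before and (9.5, 4.5) after.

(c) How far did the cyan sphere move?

2.3

From (11.1, 1.8) to (11.1, 4.1), the cyan sphere covered √(0.0² + 2.3²) ≈ 2.3 units.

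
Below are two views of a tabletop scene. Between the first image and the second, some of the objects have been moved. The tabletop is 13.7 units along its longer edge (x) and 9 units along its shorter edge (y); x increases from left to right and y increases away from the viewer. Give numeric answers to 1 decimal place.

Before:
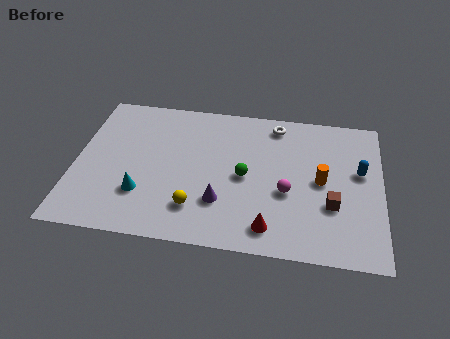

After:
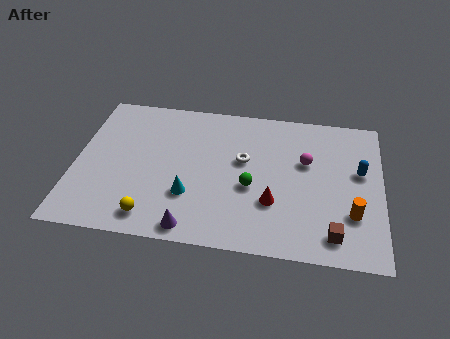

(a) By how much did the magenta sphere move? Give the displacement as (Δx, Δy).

(0.8, 2.0)

The magenta sphere started near (9.5, 3.6) and ended near (10.3, 5.6).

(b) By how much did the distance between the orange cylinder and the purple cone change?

+2.4

Before: roughly 4.8 units apart; after: 7.2. That's 2.4 units further apart.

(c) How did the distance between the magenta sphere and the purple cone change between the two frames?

+3.7

They were about 3.1 units apart before and 6.8 after — 3.7 units further apart.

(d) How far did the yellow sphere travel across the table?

2.1

From (5.5, 2.1) to (3.6, 1.3), the yellow sphere covered √(1.9² + 0.8²) ≈ 2.1 units.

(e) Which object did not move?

the blue capsule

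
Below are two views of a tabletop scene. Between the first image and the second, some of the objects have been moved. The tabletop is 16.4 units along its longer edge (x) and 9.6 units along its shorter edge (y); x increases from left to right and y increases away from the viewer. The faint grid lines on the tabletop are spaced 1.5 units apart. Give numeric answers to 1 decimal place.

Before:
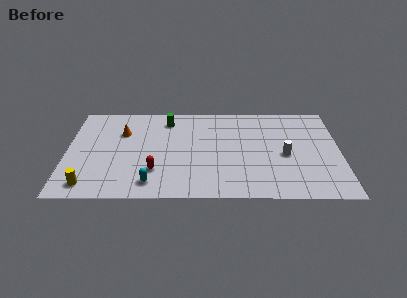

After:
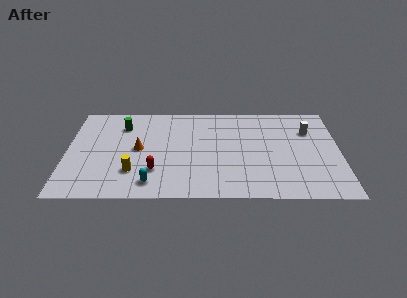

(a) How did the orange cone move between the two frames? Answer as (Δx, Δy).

(1.0, -1.7)

The orange cone was at about (3.3, 6.6) and moved to about (4.3, 4.9).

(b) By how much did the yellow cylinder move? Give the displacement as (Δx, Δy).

(2.6, 1.3)

The yellow cylinder was at about (1.4, 1.3) and moved to about (4.0, 2.6).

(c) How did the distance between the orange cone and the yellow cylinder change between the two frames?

-3.3

Before: roughly 5.6 units apart; after: 2.3. That's 3.3 units closer together.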